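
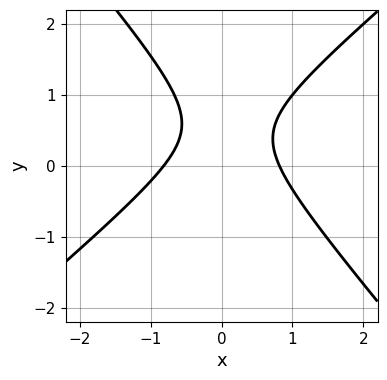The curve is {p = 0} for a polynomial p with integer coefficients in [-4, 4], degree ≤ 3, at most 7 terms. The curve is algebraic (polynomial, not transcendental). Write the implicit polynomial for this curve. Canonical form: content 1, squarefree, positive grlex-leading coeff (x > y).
1. Degree: the shape is more complex than any degree-1 curve, so deg p = 2.
2. From the axis intercepts and sections: no y-intercept at any integer in the box.
3. These observations pin down the coefficients.

3*x^2 - x*y - 3*y^2 + 3*y - 2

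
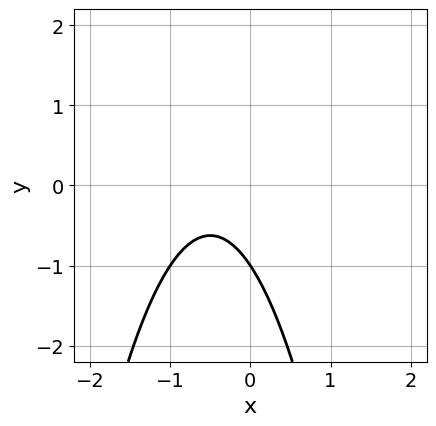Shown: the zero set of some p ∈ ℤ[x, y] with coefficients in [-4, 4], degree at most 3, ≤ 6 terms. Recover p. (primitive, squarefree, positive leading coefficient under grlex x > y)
(a) The degree is 2 — no degree-1 curve has this shape.
(b) From the visible intercepts: it crosses the y-axis at the gridline y = -1; it misses every integer gridline on the x-axis.
(c) Putting this together gives p.

3*x^2 + 3*x + 2*y + 2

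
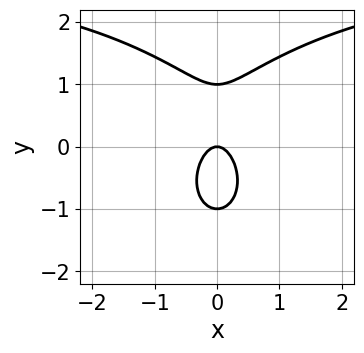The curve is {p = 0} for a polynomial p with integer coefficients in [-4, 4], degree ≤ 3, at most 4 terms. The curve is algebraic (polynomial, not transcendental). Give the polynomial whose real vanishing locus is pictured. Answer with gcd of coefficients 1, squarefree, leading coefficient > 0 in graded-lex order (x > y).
Degree: no degree-2 curve has this shape, so deg p = 3.
Symmetries: the x ↦ −x reflection is a symmetry, so x appears only in even powers.
From the visible intercepts: one x-axis crossing is at x = 0; the y-axis gridline crossings are at y ∈ {-1, 0, 1}.
Assembling these constraints gives the stated polynomial.

x^2*y + y^3 - 3*x^2 - y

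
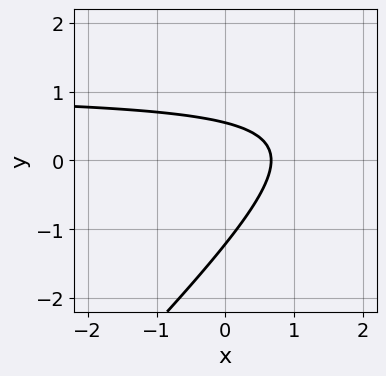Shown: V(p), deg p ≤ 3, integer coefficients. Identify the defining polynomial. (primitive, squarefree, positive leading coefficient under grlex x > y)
(a) Degree: a generic line meets the curve in up to 2 points, so deg p = 2.
(b) Solving for integer coefficients yields p as stated.

3*x*y - 3*y^2 - 3*x - 2*y + 2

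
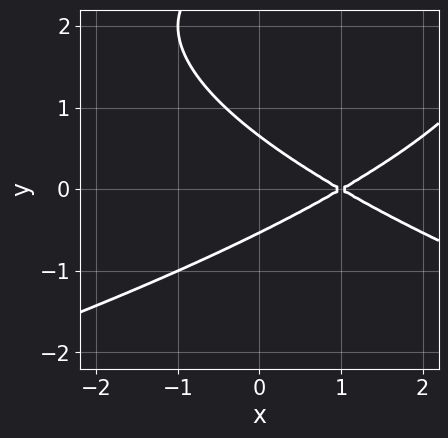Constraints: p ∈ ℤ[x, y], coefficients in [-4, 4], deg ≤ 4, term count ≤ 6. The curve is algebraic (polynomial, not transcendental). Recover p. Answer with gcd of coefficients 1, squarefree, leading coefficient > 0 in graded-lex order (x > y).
(a) deg p = 3.
(b) Against the integer gridlines: it meets the x-axis at x = 1 (among the integer gridlines).
(c) Matching integer coefficients to the picture gives p.

y^3 + x^2 - 3*y^2 - 2*x + 1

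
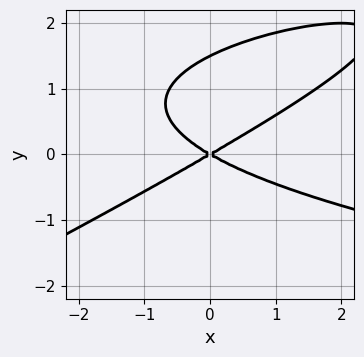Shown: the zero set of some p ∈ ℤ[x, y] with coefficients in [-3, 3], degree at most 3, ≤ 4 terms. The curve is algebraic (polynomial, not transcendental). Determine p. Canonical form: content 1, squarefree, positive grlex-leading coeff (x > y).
x*y^2 - 2*y^3 - x^2 + 3*y^2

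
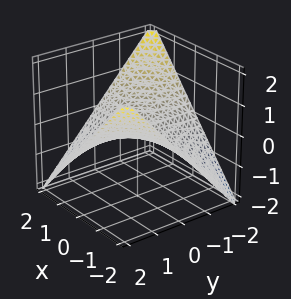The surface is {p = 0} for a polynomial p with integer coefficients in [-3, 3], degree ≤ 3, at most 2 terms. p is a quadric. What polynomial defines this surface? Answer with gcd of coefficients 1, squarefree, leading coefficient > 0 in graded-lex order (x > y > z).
x*y + 2*z

(a) deg p = 2. A saddle surface; a quadric.
(b) Checking where it meets the axes: it crosses the z-axis at the gridline z = 0; the visible y-axis segment lies entirely on the surface; the visible x-axis segment lies entirely on the surface.
(c) Putting this together gives p.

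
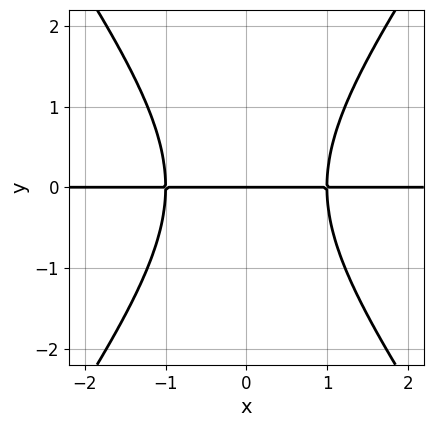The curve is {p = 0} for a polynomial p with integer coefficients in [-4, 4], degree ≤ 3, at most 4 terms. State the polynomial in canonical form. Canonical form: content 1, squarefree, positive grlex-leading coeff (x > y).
First, degree: no degree-2 curve has this shape, so deg p = 3.
Then, symmetries: the x ↦ −x reflection is a symmetry, so x appears only in even powers.
Next, from the axis intercepts and sections: the visible x-axis segment lies entirely on the curve; one y-axis crossing is at y = 0.
Finally, matching integer coefficients to the picture gives p.

2*x^2*y - y^3 - 2*y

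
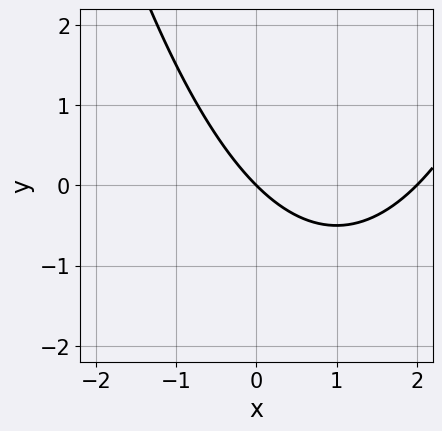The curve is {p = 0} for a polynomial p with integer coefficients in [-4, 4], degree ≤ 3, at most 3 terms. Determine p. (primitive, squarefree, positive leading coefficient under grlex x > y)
x^2 - 2*x - 2*y

First, deg p = 2. A generic line meets the curve in up to 2 points.
Next, checking where it meets the axes: among the integer gridlines, it crosses the x-axis at x ∈ {0, 2}; it meets the y-axis at y = 0 (among the integer gridlines).
Finally, matching integer coefficients to the picture gives p.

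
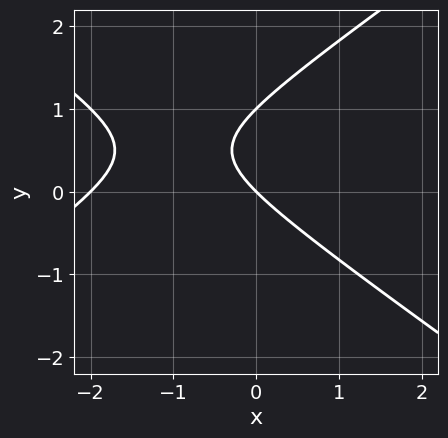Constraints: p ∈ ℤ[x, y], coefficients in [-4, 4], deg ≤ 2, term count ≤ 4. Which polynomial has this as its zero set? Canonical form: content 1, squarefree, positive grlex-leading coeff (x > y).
x^2 - 2*y^2 + 2*x + 2*y

(a) Degree: the shape is more complex than any degree-1 curve, so deg p = 2.
(b) Against the integer gridlines: among the integer gridlines, it crosses the x-axis at x ∈ {-2, 0}; among the integer gridlines, it crosses the y-axis at y ∈ {0, 1}.
(c) Matching integer coefficients to the picture gives p.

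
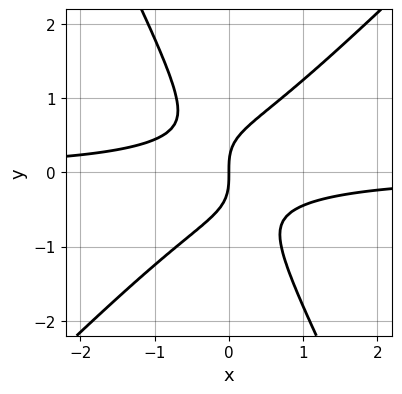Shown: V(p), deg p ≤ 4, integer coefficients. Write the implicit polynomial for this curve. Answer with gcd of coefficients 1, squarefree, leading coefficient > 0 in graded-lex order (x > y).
2*x^2*y - x*y^2 - y^3 + x

(a) deg p = 3. The shape is more complex than any degree-2 curve.
(b) Observable constraints: it crosses the y-axis at the gridline y = 0; one x-axis crossing is at x = 0.
(c) Assembling these constraints gives the stated polynomial.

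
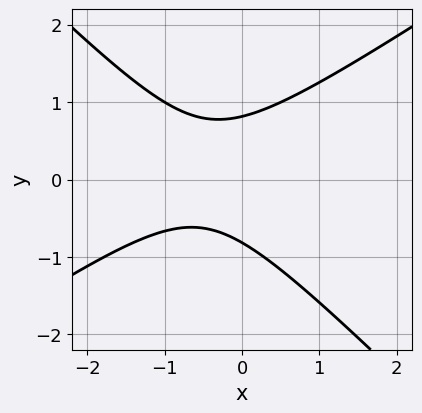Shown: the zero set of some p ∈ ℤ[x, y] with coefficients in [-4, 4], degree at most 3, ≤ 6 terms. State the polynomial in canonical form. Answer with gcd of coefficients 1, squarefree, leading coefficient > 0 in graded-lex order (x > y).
(a) The degree is 2 — a generic line meets the curve in up to 2 points.
(b) Against the integer gridlines: it misses every integer gridline on the x-axis.
(c) These observations pin down the coefficients.

2*x^2 - x*y - 3*y^2 + 2*x + 2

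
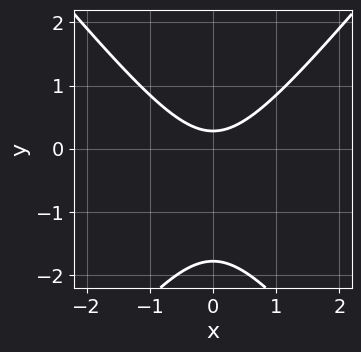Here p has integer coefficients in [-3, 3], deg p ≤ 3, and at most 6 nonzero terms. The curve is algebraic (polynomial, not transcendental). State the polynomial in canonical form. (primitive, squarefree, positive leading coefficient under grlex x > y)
3*x^2 - 2*y^2 - 3*y + 1

1. The degree is 2 — the shape is more complex than any degree-1 curve.
2. Symmetries: mirror symmetry x ↦ −x ⇒ only even powers of x.
3. Checking where it meets the axes: it misses every integer gridline on the x-axis.
4. Fitting integer coefficients to these (and the overall shape) gives p.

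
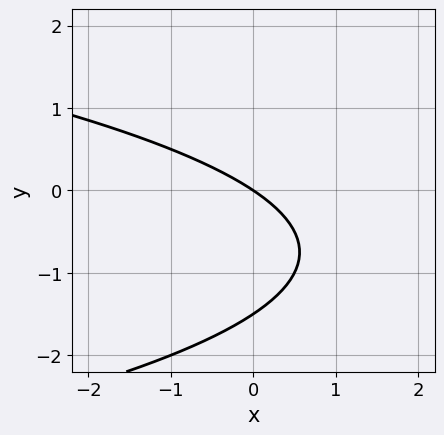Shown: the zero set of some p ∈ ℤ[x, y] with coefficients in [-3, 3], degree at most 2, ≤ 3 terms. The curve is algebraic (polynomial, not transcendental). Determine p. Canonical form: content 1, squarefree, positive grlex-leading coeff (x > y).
2*y^2 + 2*x + 3*y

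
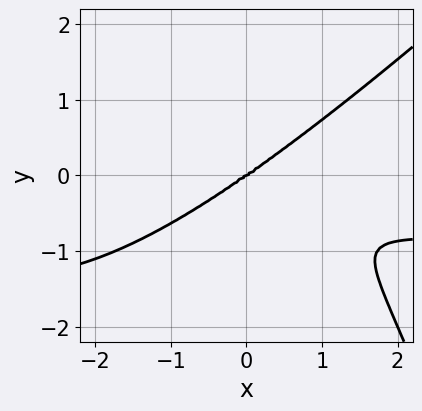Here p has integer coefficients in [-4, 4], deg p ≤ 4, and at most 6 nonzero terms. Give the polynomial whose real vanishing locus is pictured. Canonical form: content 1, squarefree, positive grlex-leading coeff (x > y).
x^3*y - x^2*y^2 + x^3 - 3*y^3

1. deg p = 4. No degree-3 curve has this shape.
2. From the axis intercepts and sections: one x-axis crossing is at x = 0; it crosses the y-axis at the gridline y = 0.
3. Matching integer coefficients to the picture gives p.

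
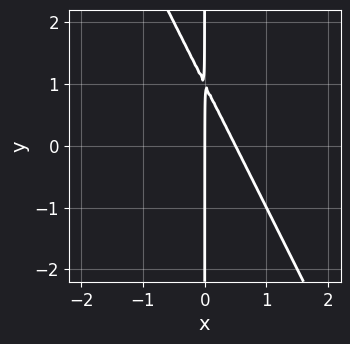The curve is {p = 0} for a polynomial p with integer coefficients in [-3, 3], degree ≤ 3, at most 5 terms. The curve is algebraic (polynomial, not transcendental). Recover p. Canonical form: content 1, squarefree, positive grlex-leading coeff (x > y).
(a) Degree: the shape is more complex than any degree-1 curve, so deg p = 2.
(b) Reading off the gridlines: one x-axis crossing is at x = 0; every point of the y-axis in the box is on the curve.
(c) Together with the visible shape, these determine p as stated.

2*x^2 + x*y - x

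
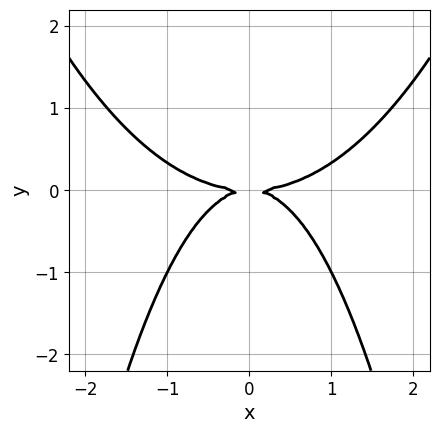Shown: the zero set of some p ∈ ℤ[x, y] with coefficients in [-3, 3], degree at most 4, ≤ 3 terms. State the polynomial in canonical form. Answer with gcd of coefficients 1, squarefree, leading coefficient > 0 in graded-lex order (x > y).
x^4 - 2*x^2*y - 3*y^2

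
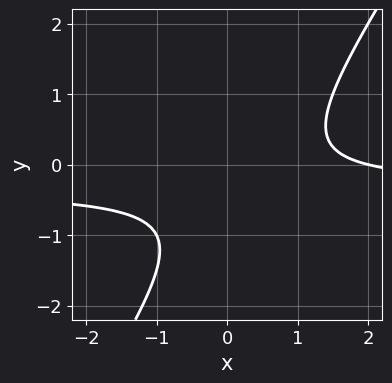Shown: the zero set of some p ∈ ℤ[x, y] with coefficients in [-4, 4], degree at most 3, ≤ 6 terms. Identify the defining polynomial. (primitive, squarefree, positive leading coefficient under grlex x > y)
3*x*y - 2*y^2 + x - 2*y - 2

(a) Degree: a generic line meets the curve in up to 2 points, so deg p = 2.
(b) Reading off the gridlines: no y-intercept at any integer in the box; it meets the x-axis at x = 2 (among the integer gridlines).
(c) Assembling these constraints gives the stated polynomial.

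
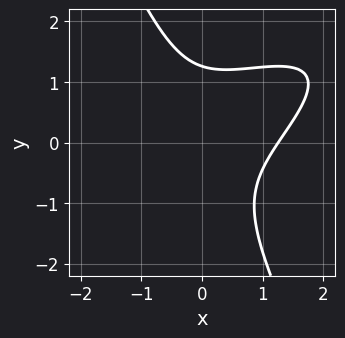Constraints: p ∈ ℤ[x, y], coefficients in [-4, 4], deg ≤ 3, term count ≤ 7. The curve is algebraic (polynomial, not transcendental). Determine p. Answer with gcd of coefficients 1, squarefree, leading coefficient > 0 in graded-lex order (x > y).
x^3 - 2*x^2*y + x*y^2 + y^3 - 2

(a) The degree is 3 — the shape is more complex than any degree-2 curve.
(b) Putting this together gives p.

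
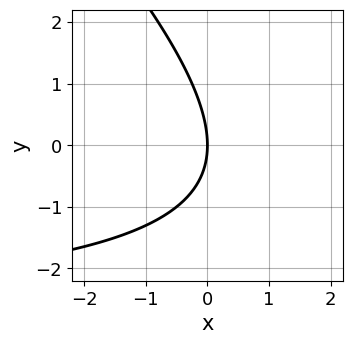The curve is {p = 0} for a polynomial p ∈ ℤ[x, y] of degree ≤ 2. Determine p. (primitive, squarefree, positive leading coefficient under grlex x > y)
x*y + y^2 + 3*x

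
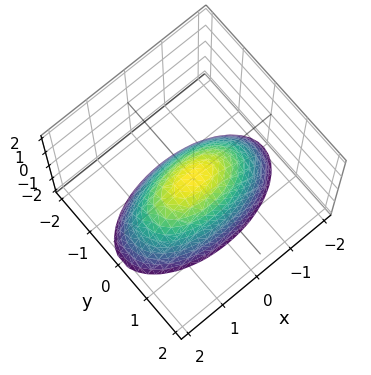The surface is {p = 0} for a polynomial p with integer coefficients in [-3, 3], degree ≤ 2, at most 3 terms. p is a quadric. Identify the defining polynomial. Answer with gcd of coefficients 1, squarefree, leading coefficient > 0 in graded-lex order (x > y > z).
x^2 + 3*y^2 + 2*z

First, the degree is 2 — a single bowl opening along one axis; a quadric.
Then, symmetries: the y ↦ −y reflection is a symmetry, so y appears only in even powers; mirror symmetry x ↦ −x ⇒ only even powers of x.
Then, reading off the gridlines: it crosses the z-axis at the gridline z = 0; it meets the x-axis at x = 0 (among the integer gridlines); it crosses the y-axis at the gridline y = 0.
Finally, matching integer coefficients to the picture gives p.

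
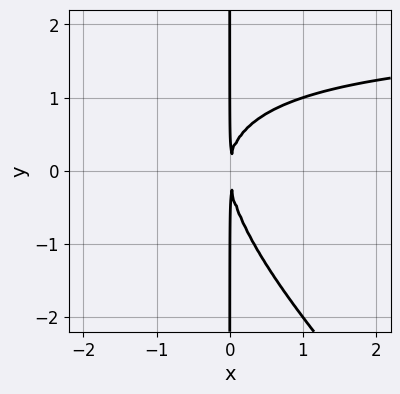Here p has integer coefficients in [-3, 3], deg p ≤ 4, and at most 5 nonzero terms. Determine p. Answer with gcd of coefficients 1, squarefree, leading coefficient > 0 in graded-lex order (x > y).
The degree is 3 — the shape is more complex than any degree-2 curve.
From the axis intercepts and sections: every point of the y-axis in the box is on the curve.
The integer polynomial consistent with all of this is the stated p.

x^2*y + x*y^2 - 2*x^2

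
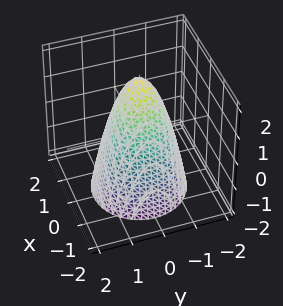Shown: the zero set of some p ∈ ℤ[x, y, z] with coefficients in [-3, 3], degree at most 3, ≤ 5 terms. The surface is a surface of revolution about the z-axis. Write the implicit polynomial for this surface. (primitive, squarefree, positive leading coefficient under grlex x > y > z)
2*x^2 + 2*y^2 + z - 2

1. The degree is 2 — a generic line meets the surface in up to 2 points.
2. Symmetries: rotational symmetry about the z-axis ⇒ p depends on x, y only through x² + y².
3. Checking where it meets the axes: among the integer gridlines, it crosses the x-axis at x ∈ {-1, 1}; a circular section at z = 1 has radius between 0 and 1; it crosses the z-axis at the gridline z = 2.
4. Matching integer coefficients to the picture gives p.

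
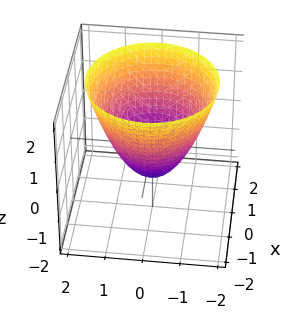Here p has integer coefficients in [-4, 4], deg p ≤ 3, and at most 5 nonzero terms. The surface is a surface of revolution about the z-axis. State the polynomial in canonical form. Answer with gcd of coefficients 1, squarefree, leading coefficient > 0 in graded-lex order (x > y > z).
First, deg p = 2. No degree-1 surface has this shape.
Then, by symmetry, every cross-section ⟂ z is a circle, so x, y appear only via x² + y².
Then, reading off the gridlines: one z-axis crossing is at z = -1; among the integer gridlines, it crosses the y-axis at y ∈ {-1, 1}; among the integer gridlines, it crosses the x-axis at x ∈ {-1, 1}.
Finally, solving for integer coefficients yields p as stated.

x^2 + y^2 - z - 1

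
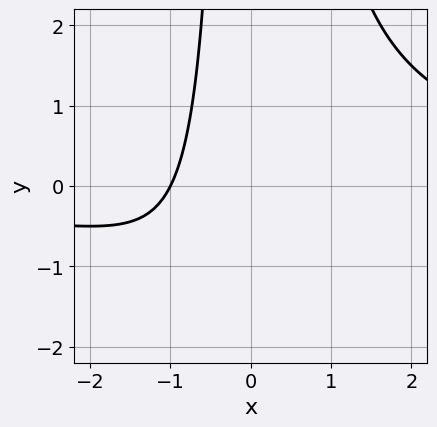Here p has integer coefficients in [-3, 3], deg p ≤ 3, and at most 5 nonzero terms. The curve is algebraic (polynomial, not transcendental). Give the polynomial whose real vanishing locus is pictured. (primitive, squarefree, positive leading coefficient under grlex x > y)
x^2*y - 2*x - 2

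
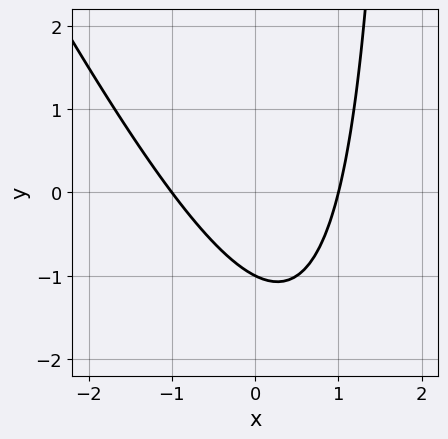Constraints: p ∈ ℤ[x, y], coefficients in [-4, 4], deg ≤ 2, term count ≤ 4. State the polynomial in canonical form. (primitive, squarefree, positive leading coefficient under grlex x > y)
2*x^2 + x*y - 2*y - 2

1. Degree: the shape is more complex than any degree-1 curve, so deg p = 2.
2. From the visible intercepts: it crosses the y-axis at the gridline y = -1; the x-axis gridline crossings are at x ∈ {-1, 1}.
3. The integer polynomial consistent with all of this is the stated p.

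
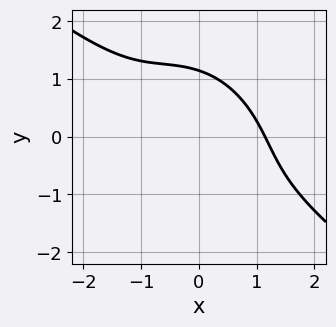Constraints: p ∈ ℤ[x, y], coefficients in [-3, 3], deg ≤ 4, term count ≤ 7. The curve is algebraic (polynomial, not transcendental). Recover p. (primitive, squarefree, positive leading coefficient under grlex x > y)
2*x^3 + 3*x^2*y + 2*x*y^2 + 2*y^3 - 3

1. deg p = 3. A generic line meets the curve in up to 3 points.
2. Putting this together gives p.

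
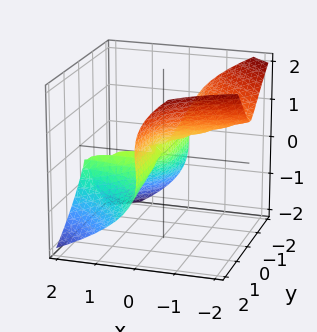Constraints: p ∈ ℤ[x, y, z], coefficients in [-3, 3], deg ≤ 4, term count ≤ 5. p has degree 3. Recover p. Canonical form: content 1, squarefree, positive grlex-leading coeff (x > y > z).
3*x*y^2 + x*z^2 - y*z^2 + 3*z^3 - z^2

1. deg p = 3. No degree-2 surface has this shape.
2. Checking where it meets the axes: every point of the y-axis in the box is on the surface; every point of the x-axis in the box is on the surface.
3. These observations pin down the coefficients.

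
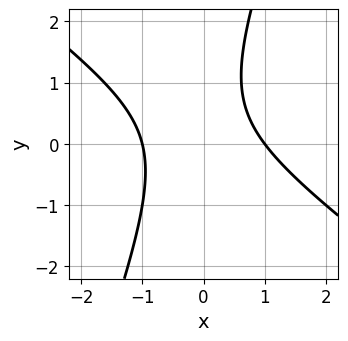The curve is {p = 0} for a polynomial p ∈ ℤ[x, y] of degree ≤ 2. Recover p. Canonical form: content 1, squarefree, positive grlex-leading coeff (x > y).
2*x^2 + 2*x*y - y^2 + y - 2

First, deg p = 2. The shape is more complex than any degree-1 curve.
Next, checking where it meets the axes: the curve avoids every integer y-axis point in the box; the x-axis gridline crossings are at x ∈ {-1, 1}.
Finally, matching integer coefficients to the picture gives p.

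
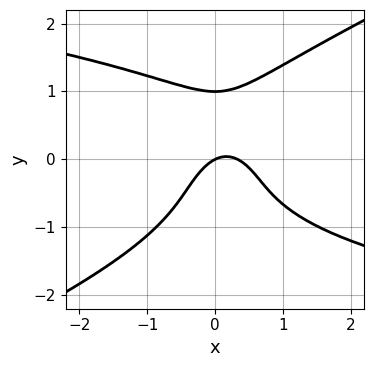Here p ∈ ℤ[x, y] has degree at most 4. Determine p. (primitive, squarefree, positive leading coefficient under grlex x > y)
x*y^3 - 2*y^4 + 3*x^2 - x + 2*y

First, degree: a generic line meets the curve in up to 4 points, so deg p = 4.
Then, checking where it meets the axes: it crosses the x-axis at the gridline x = 0; among the integer gridlines, it crosses the y-axis at y ∈ {0, 1}.
Finally, the integer polynomial consistent with all of this is the stated p.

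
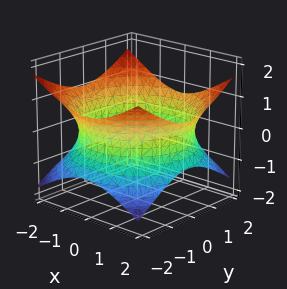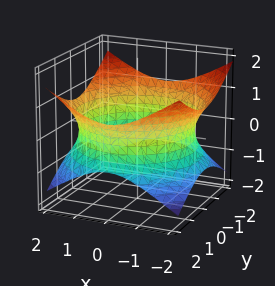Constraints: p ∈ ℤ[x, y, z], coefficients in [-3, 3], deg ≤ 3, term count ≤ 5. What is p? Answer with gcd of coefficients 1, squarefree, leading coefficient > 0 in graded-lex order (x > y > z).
x^2 + y^2 - 2*z^2 - 3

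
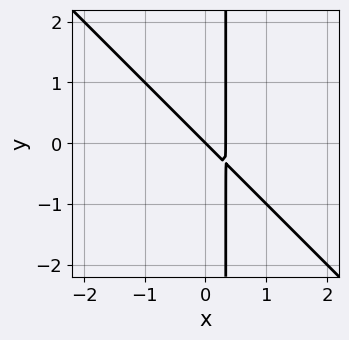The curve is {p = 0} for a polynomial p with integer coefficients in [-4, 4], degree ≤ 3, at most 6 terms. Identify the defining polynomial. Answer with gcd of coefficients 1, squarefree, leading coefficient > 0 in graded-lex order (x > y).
The degree is 2 — no degree-1 curve has this shape.
From the axis intercepts and sections: one y-axis crossing is at y = 0; it meets the x-axis at x = 0 (among the integer gridlines).
These observations pin down the coefficients.

3*x^2 + 3*x*y - x - y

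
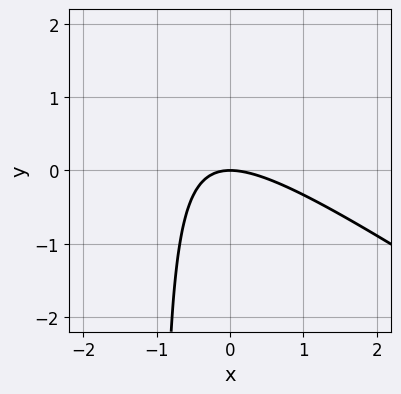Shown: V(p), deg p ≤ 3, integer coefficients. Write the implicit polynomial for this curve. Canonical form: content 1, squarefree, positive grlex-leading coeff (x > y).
2*x^2 + 3*x*y + 3*y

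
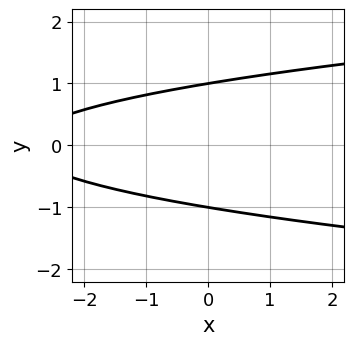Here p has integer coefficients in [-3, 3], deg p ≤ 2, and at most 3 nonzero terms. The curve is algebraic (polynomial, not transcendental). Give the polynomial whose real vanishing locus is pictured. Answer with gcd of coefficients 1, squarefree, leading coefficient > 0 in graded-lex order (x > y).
1. Degree: a generic line meets the curve in up to 2 points, so deg p = 2.
2. Symmetries: the y ↦ −y reflection is a symmetry, so y appears only in even powers.
3. Observable constraints: the y-axis gridline crossings are at y ∈ {-1, 1}; the curve avoids every integer x-axis point in the box.
4. Assembling these constraints gives the stated polynomial.

3*y^2 - x - 3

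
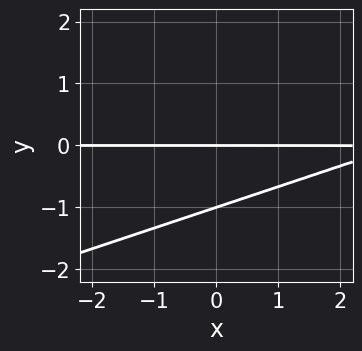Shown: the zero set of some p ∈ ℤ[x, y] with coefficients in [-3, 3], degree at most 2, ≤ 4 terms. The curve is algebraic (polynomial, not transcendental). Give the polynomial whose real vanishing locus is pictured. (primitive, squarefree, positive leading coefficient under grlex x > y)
deg p = 2. The shape is more complex than any degree-1 curve.
From the visible intercepts: among the integer gridlines, it crosses the y-axis at y ∈ {-1, 0}; every point of the x-axis in the box is on the curve.
These observations pin down the coefficients.

x*y - 3*y^2 - 3*y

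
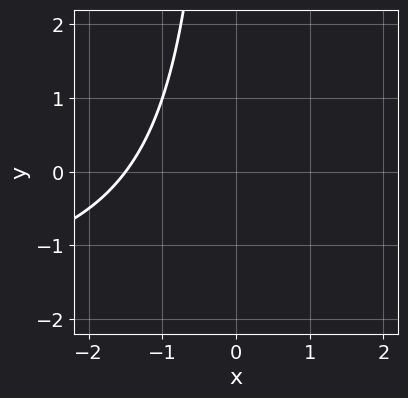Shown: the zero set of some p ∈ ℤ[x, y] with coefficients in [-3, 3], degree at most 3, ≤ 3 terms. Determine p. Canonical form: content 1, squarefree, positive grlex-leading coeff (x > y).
x*y + 2*x + 3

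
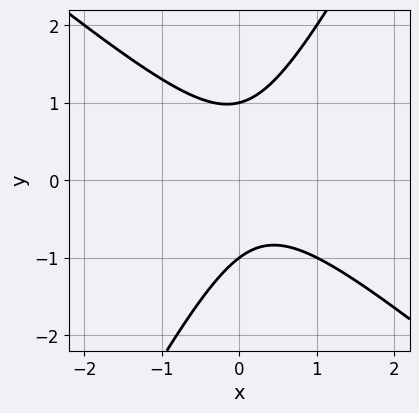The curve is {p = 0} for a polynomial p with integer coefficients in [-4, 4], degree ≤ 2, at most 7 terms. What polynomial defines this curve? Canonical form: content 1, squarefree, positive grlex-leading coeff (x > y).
deg p = 2.
From the visible intercepts: among the integer gridlines, it crosses the y-axis at y ∈ {-1, 1}; it misses every integer gridline on the x-axis.
The integer polynomial consistent with all of this is the stated p.

3*x^2 + 2*x*y - 2*y^2 - x + 2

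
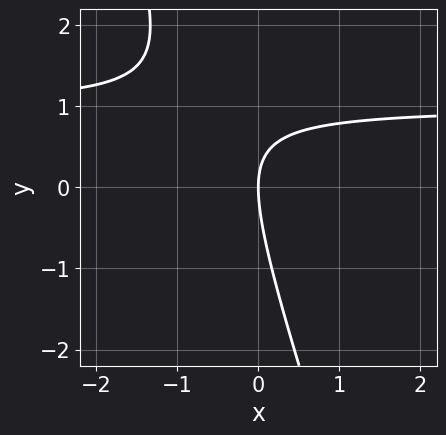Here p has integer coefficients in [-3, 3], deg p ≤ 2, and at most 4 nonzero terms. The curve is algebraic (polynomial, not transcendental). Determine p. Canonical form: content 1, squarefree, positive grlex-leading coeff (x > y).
3*x*y + y^2 - 3*x

1. deg p = 2. No degree-1 curve has this shape.
2. From the axis intercepts and sections: it crosses the y-axis at the gridline y = 0; one x-axis crossing is at x = 0.
3. Fitting integer coefficients to these (and the overall shape) gives p.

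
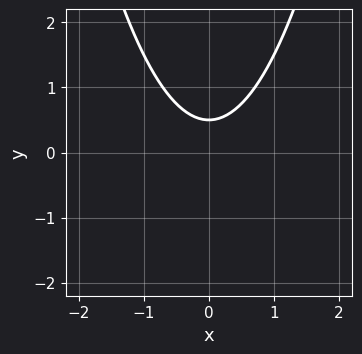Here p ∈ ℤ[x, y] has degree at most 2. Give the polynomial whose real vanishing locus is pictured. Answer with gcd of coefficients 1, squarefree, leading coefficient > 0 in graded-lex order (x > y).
2*x^2 - 2*y + 1

(a) Degree: no degree-1 curve has this shape, so deg p = 2.
(b) Symmetries: mirror symmetry x ↦ −x ⇒ only even powers of x.
(c) Observable constraints: it misses every integer gridline on the x-axis.
(d) Together with the visible shape, these determine p as stated.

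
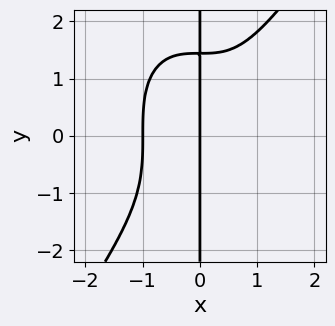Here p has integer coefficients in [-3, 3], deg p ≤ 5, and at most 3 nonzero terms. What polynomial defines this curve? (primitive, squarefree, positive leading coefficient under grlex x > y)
First, degree: no degree-3 curve has this shape, so deg p = 4.
Next, checking where it meets the axes: among the integer gridlines, it crosses the x-axis at x ∈ {-1, 0}; every point of the y-axis in the box is on the curve.
Finally, solving for integer coefficients yields p as stated.

3*x^4 - x*y^3 + 3*x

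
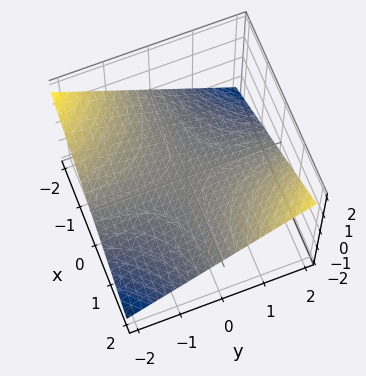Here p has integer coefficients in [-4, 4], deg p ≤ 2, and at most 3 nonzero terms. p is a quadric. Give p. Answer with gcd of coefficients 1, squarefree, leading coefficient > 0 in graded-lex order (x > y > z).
x*y - 3*z

Degree: a saddle surface; a quadric, so deg p = 2.
Against the integer gridlines: it meets the z-axis at z = 0 (among the integer gridlines); the visible x-axis segment lies entirely on the surface; the visible y-axis segment lies entirely on the surface.
Putting this together gives p.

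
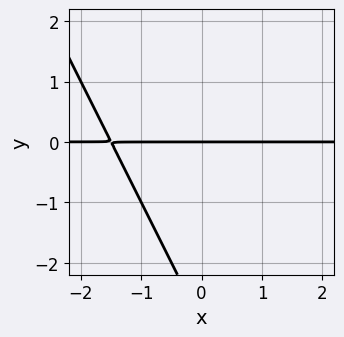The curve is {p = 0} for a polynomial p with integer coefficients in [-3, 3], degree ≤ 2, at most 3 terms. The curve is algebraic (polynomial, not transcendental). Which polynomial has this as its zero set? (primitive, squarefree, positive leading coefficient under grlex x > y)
2*x*y + y^2 + 3*y

1. The degree is 2 — the shape is more complex than any degree-1 curve.
2. Observable constraints: it crosses the y-axis at the gridline y = 0; the visible x-axis segment lies entirely on the curve.
3. Solving for integer coefficients yields p as stated.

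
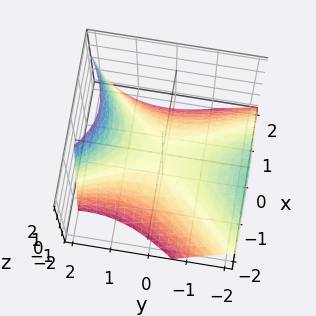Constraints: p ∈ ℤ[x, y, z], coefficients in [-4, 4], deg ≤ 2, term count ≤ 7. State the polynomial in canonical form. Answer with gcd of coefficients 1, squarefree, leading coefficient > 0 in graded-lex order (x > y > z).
1. deg p = 2. No degree-1 surface has this shape.
2. Observable constraints: it meets the z-axis at z = 0 (among the integer gridlines); one x-axis crossing is at x = 0; one y-axis crossing is at y = 0.
3. These observations pin down the coefficients.

2*x^2 - x*y - y^2 - y*z + 3*z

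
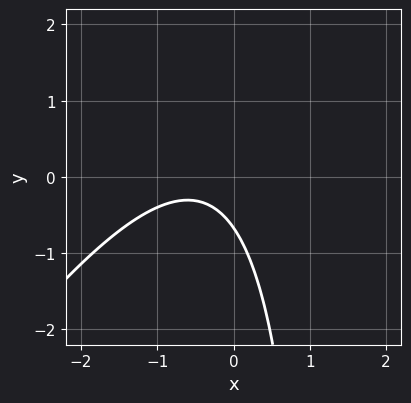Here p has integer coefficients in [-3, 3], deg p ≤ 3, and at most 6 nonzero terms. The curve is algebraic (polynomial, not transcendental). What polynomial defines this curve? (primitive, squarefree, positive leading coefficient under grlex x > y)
3*x^2 - 2*x*y + 3*x + 3*y + 2

(a) The degree is 2 — a generic line meets the curve in up to 2 points.
(b) From the axis intercepts and sections: no x-intercept at any integer in the box.
(c) These observations pin down the coefficients.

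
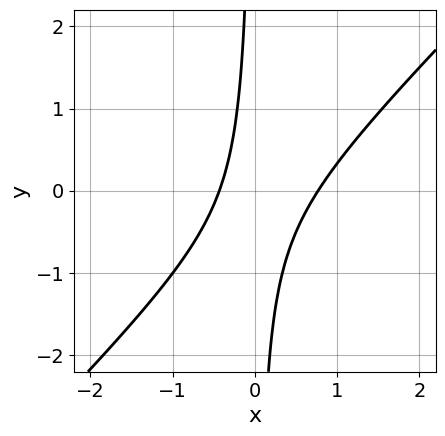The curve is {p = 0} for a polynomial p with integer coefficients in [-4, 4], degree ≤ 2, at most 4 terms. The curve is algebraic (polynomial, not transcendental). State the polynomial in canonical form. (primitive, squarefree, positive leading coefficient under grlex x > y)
First, the degree is 2 — the shape is more complex than any degree-1 curve.
Then, reading off the gridlines: no y-intercept at any integer in the box.
Finally, matching integer coefficients to the picture gives p.

3*x^2 - 3*x*y - x - 1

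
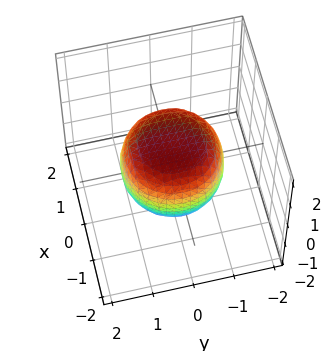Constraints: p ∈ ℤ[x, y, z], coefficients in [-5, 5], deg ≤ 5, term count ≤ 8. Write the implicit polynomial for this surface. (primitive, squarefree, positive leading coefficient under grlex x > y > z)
1. The degree is 4 — a generic line meets the surface in up to 4 points.
2. By symmetry, the surface is invariant under rotation about z: p = q(x² + y², z).
3. From the axis intercepts and sections: a circular section at z = 1 has radius between 0 and 1; among the integer gridlines, it crosses the z-axis at z ∈ {-1, 1}.
4. Together with the visible shape, these determine p as stated.

2*x^4 + 4*x^2*y^2 + 2*y^4 - x^2 - y^2 + 3*z^2 - 3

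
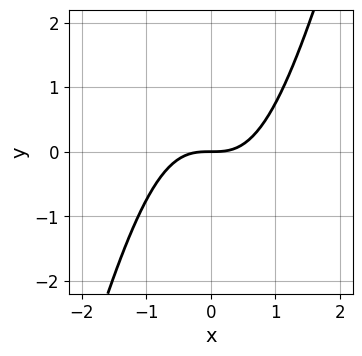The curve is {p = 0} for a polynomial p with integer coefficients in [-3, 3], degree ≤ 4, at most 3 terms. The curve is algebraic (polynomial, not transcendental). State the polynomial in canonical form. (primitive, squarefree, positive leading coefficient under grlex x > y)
3*x^3 - x^2*y - 3*y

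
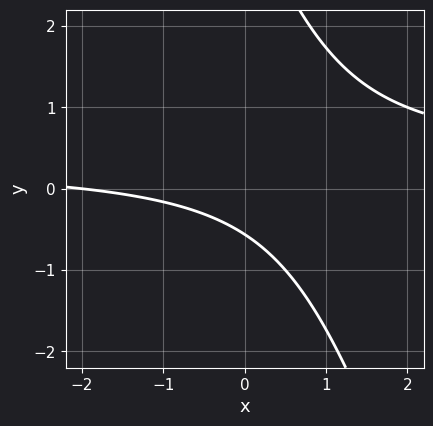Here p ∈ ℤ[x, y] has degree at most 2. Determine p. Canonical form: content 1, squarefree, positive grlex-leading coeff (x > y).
First, the degree is 2 — no degree-1 curve has this shape.
Next, from the axis intercepts and sections: one x-axis crossing is at x = -2.
Finally, matching integer coefficients to the picture gives p.

3*x*y + y^2 - x - 3*y - 2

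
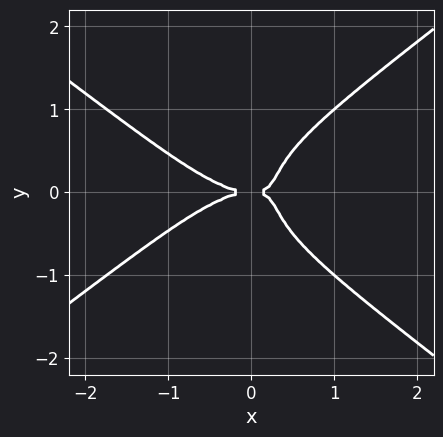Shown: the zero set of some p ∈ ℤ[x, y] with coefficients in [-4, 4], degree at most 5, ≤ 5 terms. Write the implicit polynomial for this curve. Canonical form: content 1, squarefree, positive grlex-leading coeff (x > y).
x^4 - 3*y^4 + 3*x*y^2 - y^2

First, degree: no degree-3 curve has this shape, so deg p = 4.
Then, symmetries: mirror symmetry y ↦ −y ⇒ only even powers of y.
Then, checking where it meets the axes: it meets the y-axis at y = 0 (among the integer gridlines); it crosses the x-axis at the gridline x = 0.
Finally, these observations pin down the coefficients.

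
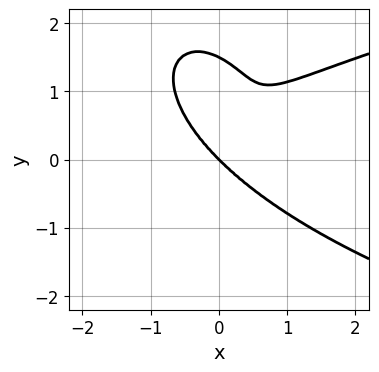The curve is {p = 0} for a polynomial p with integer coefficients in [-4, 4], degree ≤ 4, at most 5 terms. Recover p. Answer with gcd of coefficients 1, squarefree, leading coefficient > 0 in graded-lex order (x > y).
2*x^2*y^2 + x*y^3 + 2*y^4 - 3*x^3 - 3*y^3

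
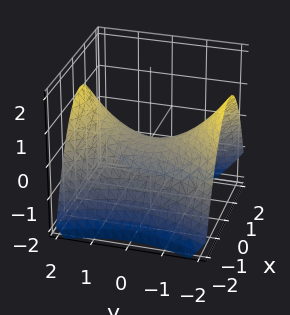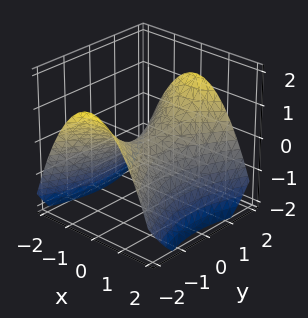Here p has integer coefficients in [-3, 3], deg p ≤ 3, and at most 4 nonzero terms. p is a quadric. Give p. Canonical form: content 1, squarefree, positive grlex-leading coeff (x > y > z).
1. deg p = 2.
2. Symmetries: it's symmetric under y → −y, forcing even powers of y; mirror symmetry x ↦ −x ⇒ only even powers of x.
3. From the axis intercepts and sections: it crosses the y-axis at the gridline y = 0; one x-axis crossing is at x = 0; it meets the z-axis at z = 0 (among the integer gridlines).
4. Putting this together gives p.

2*x^2 - y^2 + 3*z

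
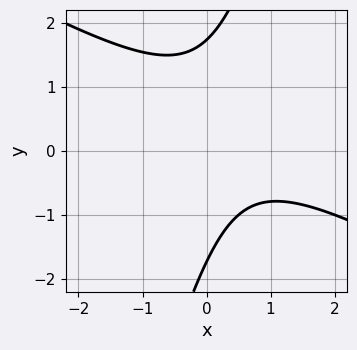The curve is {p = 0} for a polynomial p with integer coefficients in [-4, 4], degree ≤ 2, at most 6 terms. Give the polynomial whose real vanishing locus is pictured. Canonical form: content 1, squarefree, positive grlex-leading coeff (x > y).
First, deg p = 2. No degree-1 curve has this shape.
Then, against the integer gridlines: it misses every integer gridline on the x-axis.
Finally, matching integer coefficients to the picture gives p.

2*x^2 + 3*x*y - y^2 - 2*x + 3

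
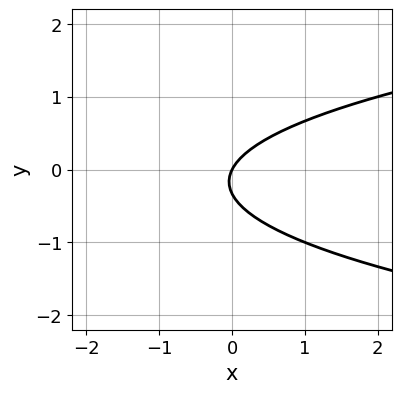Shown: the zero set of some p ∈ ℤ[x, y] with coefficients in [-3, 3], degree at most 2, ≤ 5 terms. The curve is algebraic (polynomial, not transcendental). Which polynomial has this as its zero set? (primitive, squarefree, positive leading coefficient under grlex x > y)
3*y^2 - 2*x + y

(a) The degree is 2 — the shape is more complex than any degree-1 curve.
(b) Checking where it meets the axes: one x-axis crossing is at x = 0; it meets the y-axis at y = 0 (among the integer gridlines).
(c) Together with the visible shape, these determine p as stated.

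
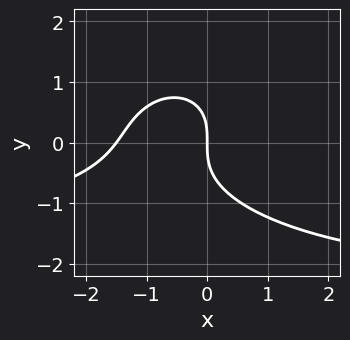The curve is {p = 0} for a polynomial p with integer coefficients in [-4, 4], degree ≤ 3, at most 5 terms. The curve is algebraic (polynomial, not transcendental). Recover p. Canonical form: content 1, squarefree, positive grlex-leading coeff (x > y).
(a) deg p = 3. The shape is more complex than any degree-2 curve.
(b) From the visible intercepts: it meets the y-axis at y = 0 (among the integer gridlines); it meets the x-axis at x = 0 (among the integer gridlines).
(c) Putting this together gives p.

x^2*y + 2*y^3 + 2*x^2 + 3*x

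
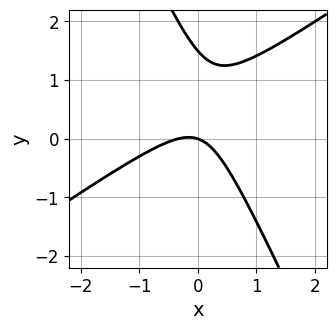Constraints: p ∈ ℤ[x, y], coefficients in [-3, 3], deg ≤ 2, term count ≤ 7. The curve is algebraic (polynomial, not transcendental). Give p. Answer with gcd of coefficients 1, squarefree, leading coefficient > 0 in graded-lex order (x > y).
3*x^2 - 3*x*y - 2*y^2 + x + 3*y

First, deg p = 2.
Then, from the visible intercepts: one y-axis crossing is at y = 0; it meets the x-axis at x = 0 (among the integer gridlines).
Finally, fitting integer coefficients to these (and the overall shape) gives p.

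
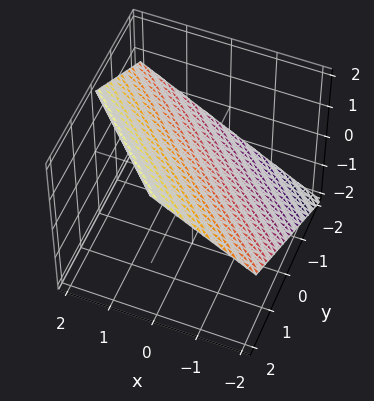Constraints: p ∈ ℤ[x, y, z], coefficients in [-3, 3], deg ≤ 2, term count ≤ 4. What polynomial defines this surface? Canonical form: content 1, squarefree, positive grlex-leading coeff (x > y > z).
1. Degree: every cross-section is a straight line — this is a plane, so deg p = 1.
2. Against the integer gridlines: it crosses the y-axis at the gridline y = -1; one x-axis crossing is at x = -1.
3. Matching integer coefficients to the picture gives p.

2*x + 2*y - 3*z + 2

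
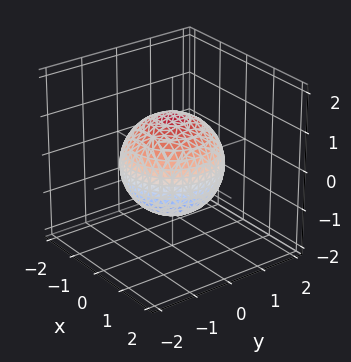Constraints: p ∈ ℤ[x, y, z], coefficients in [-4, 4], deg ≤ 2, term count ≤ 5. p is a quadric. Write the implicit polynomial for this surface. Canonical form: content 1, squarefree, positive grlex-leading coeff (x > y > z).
2*x^2 + 2*y^2 + 2*z^2 - 3

The degree is 2 — bounded and convex; a quadric.
Symmetries: the z ↦ −z reflection is a symmetry, so z appears only in even powers; rotational symmetry about the z-axis ⇒ p depends on x, y only through x² + y².
Against the integer gridlines: a circular section at z = 0 has radius between 1 and 2.
These observations pin down the coefficients.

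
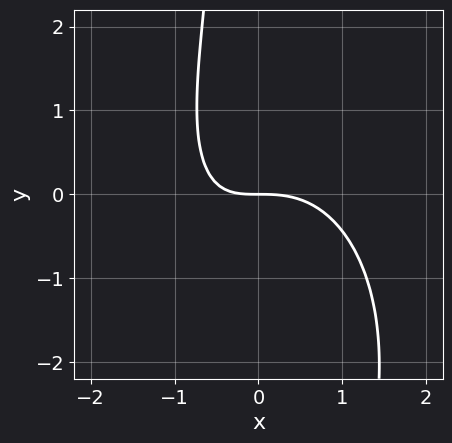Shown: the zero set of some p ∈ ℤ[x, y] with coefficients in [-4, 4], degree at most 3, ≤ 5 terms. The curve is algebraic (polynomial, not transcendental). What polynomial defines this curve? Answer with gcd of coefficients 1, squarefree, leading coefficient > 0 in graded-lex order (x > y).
Degree: no degree-2 curve has this shape, so deg p = 3.
Reading off the gridlines: one y-axis crossing is at y = 0; one x-axis crossing is at x = 0.
The integer polynomial consistent with all of this is the stated p.

2*x^3 + x*y^2 + 2*x*y + 3*y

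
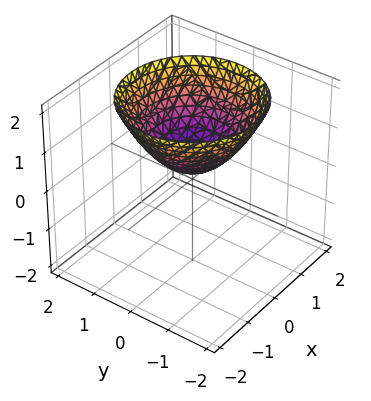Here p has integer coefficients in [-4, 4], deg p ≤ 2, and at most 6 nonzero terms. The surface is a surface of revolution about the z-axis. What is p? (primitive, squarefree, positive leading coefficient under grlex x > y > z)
2*x^2 + 2*y^2 - 3*z + 1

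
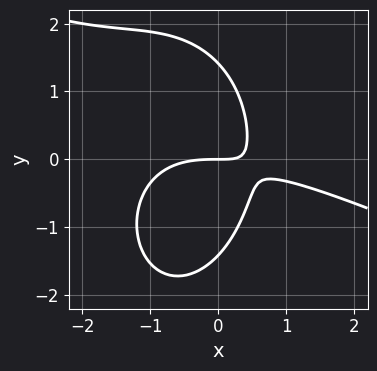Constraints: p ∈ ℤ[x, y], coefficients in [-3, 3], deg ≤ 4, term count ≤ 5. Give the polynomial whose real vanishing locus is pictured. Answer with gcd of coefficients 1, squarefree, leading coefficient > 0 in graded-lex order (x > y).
1. The degree is 3 — a generic line meets the curve in up to 3 points.
2. Reading off the gridlines: one y-axis crossing is at y = 0; one x-axis crossing is at x = 0.
3. Assembling these constraints gives the stated polynomial.

x^3 + 2*x^2*y + y^3 + 3*x*y - 2*y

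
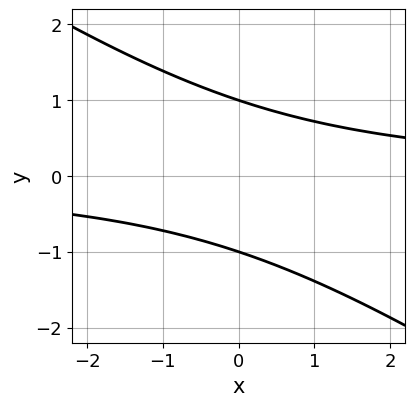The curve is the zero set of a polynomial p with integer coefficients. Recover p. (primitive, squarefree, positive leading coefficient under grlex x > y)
1. Degree: no degree-1 curve has this shape, so deg p = 2.
2. From the visible intercepts: the y-axis gridline crossings are at y ∈ {-1, 1}; the curve avoids every integer x-axis point in the box.
3. Assembling these constraints gives the stated polynomial.

2*x*y + 3*y^2 - 3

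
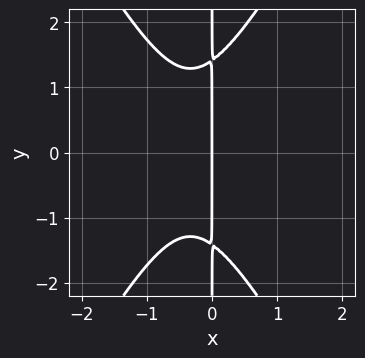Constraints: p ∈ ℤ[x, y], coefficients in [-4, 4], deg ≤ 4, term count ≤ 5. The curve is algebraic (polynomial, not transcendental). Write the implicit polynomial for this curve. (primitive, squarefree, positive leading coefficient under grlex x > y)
3*x^3 - x*y^2 + 2*x^2 + 2*x

1. deg p = 3. No degree-2 curve has this shape.
2. Symmetries: mirror symmetry y ↦ −y ⇒ only even powers of y.
3. Against the integer gridlines: it meets the x-axis at x = 0 (among the integer gridlines); the visible y-axis segment lies entirely on the curve.
4. Fitting integer coefficients to these (and the overall shape) gives p.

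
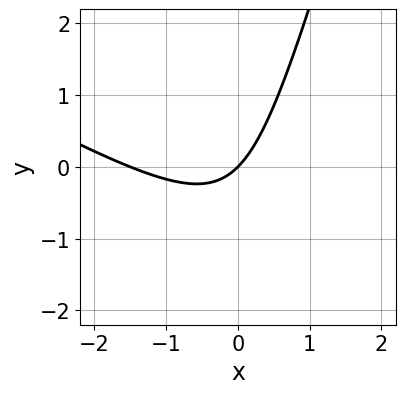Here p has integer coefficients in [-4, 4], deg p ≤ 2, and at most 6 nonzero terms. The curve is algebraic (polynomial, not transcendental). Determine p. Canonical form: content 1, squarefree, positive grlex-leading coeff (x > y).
(a) Degree: the shape is more complex than any degree-1 curve, so deg p = 2.
(b) Checking where it meets the axes: one y-axis crossing is at y = 0; it meets the x-axis at x = 0 (among the integer gridlines).
(c) Solving for integer coefficients yields p as stated.

2*x^2 + 3*x*y - y^2 + 3*x - 3*y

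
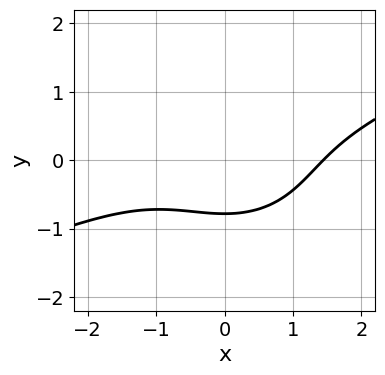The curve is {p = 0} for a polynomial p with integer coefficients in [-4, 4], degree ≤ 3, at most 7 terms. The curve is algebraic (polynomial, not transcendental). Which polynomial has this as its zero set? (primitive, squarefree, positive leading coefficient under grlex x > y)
First, deg p = 3. No degree-2 curve has this shape.
Finally, matching integer coefficients to the picture gives p.

x^3 - 2*x^2*y - 3*y^3 - 2*y - 3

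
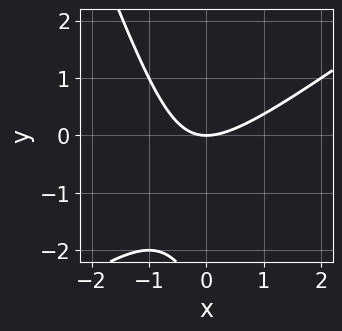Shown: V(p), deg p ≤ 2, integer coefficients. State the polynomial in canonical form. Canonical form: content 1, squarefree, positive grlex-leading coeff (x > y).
2*x^2 - 2*x*y - y^2 - 3*y

(a) Degree: no degree-1 curve has this shape, so deg p = 2.
(b) Reading off the gridlines: it meets the y-axis at y = 0 (among the integer gridlines); one x-axis crossing is at x = 0.
(c) Assembling these constraints gives the stated polynomial.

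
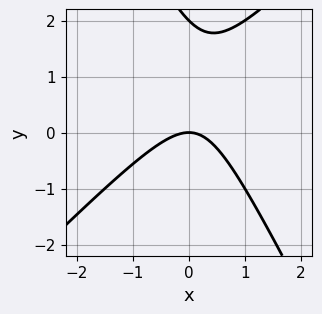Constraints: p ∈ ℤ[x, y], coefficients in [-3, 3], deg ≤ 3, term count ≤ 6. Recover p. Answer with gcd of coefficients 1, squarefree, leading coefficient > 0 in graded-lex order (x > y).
2*x^2 - x*y - y^2 + 2*y

1. The degree is 2 — a generic line meets the curve in up to 2 points.
2. Checking where it meets the axes: one x-axis crossing is at x = 0; the y-axis gridline crossings are at y ∈ {0, 2}.
3. The integer polynomial consistent with all of this is the stated p.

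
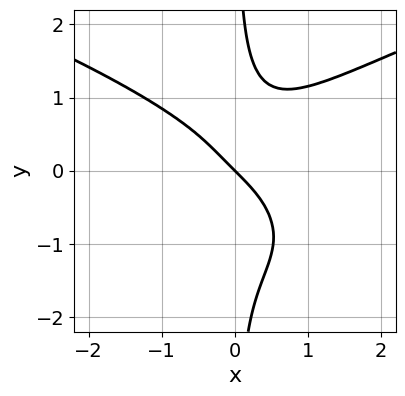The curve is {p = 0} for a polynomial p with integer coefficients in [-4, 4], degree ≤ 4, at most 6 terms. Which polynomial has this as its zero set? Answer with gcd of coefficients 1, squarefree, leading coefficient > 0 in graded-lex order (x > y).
3*x*y^3 - 3*x^3 + 2*x*y^2 - 2*x - 2*y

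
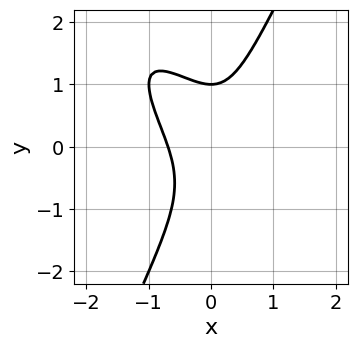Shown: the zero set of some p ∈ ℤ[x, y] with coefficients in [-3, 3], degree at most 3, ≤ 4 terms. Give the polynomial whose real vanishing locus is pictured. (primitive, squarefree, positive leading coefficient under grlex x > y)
Degree: the shape is more complex than any degree-2 curve, so deg p = 3.
Reading off the gridlines: it crosses the y-axis at the gridline y = 1.
Together with the visible shape, these determine p as stated.

3*x^3 + 3*x^2*y - y^3 + 1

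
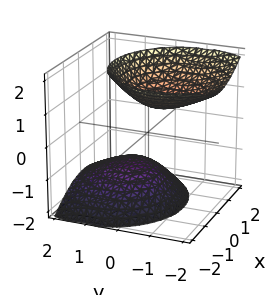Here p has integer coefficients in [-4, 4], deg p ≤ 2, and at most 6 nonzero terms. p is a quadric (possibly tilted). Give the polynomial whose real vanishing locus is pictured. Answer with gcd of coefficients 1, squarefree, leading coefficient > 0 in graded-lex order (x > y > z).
x^2 + y^2 + y*z - z^2 + 1

(a) I count 2 distinct pieces. They look like related sheets of one shape, so recover p as a whole.
(b) Degree: no degree-1 surface has this shape, so deg p = 2.
(c) From the axis intercepts and sections: no y-intercept at any integer in the box; the z-axis gridline crossings are at z ∈ {-1, 1}; it misses every integer gridline on the x-axis.
(d) Matching integer coefficients to the picture gives p.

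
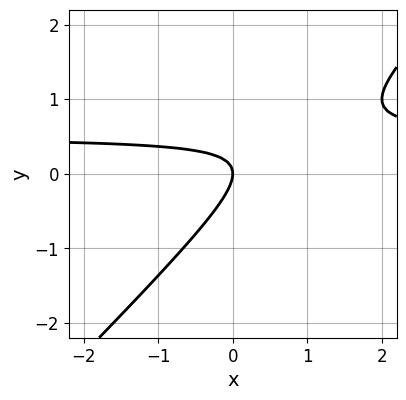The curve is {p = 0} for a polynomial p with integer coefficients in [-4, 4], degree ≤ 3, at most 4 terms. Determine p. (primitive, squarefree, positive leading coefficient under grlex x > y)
2*x*y - 2*y^2 - x

First, degree: a generic line meets the curve in up to 2 points, so deg p = 2.
Then, against the integer gridlines: it meets the x-axis at x = 0 (among the integer gridlines); it meets the y-axis at y = 0 (among the integer gridlines).
Finally, assembling these constraints gives the stated polynomial.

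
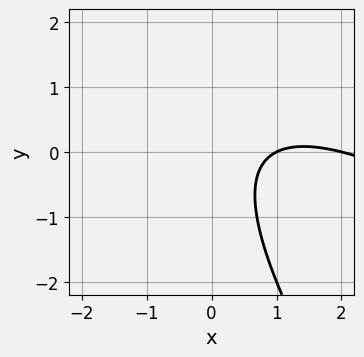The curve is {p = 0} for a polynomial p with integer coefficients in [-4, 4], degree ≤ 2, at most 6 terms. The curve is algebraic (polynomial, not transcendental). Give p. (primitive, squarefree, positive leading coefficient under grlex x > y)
deg p = 2.
From the visible intercepts: no y-intercept at any integer in the box; among the integer gridlines, it crosses the x-axis at x ∈ {1, 2}.
Together with the visible shape, these determine p as stated.

x^2 + 2*x*y + y^2 - 3*x + 2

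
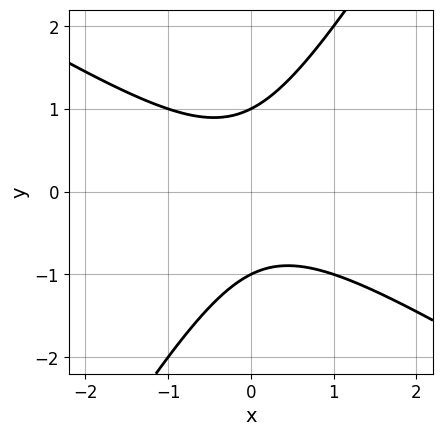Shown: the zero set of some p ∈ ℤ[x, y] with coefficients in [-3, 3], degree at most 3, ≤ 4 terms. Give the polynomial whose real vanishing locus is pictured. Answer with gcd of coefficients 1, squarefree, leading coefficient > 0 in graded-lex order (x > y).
(a) Degree: no degree-1 curve has this shape, so deg p = 2.
(b) Observable constraints: it misses every integer gridline on the x-axis; the y-axis gridline crossings are at y ∈ {-1, 1}.
(c) Together with the visible shape, these determine p as stated.

x^2 + x*y - y^2 + 1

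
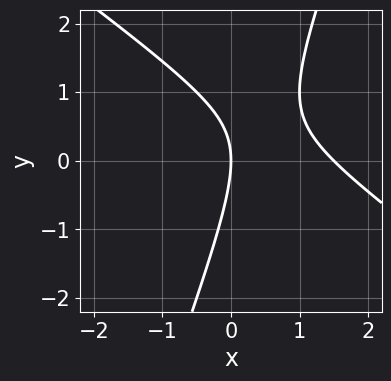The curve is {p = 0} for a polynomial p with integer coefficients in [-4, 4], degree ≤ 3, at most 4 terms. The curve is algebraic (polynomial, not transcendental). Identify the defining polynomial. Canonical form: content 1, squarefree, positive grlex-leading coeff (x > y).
First, deg p = 2.
Next, checking where it meets the axes: it meets the y-axis at y = 0 (among the integer gridlines); one x-axis crossing is at x = 0.
Finally, matching integer coefficients to the picture gives p.

2*x^2 + 2*x*y - y^2 - 3*x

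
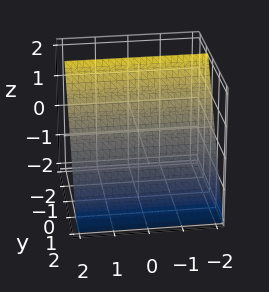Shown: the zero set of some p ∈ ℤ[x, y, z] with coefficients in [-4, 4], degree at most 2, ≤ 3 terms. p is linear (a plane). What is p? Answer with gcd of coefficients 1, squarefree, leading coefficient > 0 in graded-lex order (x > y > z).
3*y + 2*z - 2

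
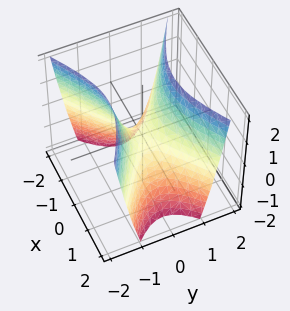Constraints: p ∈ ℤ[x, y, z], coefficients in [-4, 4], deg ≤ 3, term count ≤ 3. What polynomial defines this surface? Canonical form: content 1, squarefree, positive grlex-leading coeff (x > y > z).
(a) The degree is 2 — a saddle surface; a quadric.
(b) Symmetries: mirror symmetry x ↦ −x ⇒ only even powers of x; mirror symmetry y ↦ −y ⇒ only even powers of y.
(c) From the axis intercepts and sections: it crosses the x-axis at the gridline x = 0; it crosses the y-axis at the gridline y = 0; it meets the z-axis at z = 0 (among the integer gridlines).
(d) Solving for integer coefficients yields p as stated.

x^2 - 2*y^2 + z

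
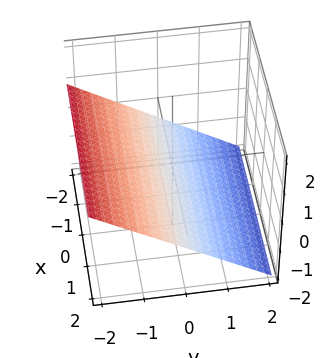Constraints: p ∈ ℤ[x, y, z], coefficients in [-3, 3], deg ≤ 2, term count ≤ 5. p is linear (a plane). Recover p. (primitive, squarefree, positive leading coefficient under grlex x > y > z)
First, degree: the surface is flat (a plane), so deg p = 1.
Then, from the axis intercepts and sections: it crosses the y-axis at the gridline y = -1; it misses every integer gridline on the x-axis.
Finally, putting this together gives p.

2*y + 3*z + 2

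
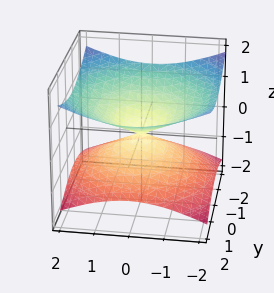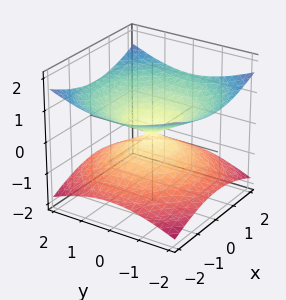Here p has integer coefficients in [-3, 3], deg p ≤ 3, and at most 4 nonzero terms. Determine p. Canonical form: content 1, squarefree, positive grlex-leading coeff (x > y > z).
x^2 + y^2 - 3*z^2

(a) deg p = 2. A double cone through the origin; a quadric.
(b) Symmetries: every cross-section ⟂ z is a circle, so x, y appear only via x² + y²; mirror symmetry z ↦ −z ⇒ only even powers of z.
(c) From the visible intercepts: it crosses the x-axis at the gridline x = 0; a circular section at z = -1 has radius between 1 and 2; it crosses the z-axis at the gridline z = 0.
(d) Fitting integer coefficients to these (and the overall shape) gives p.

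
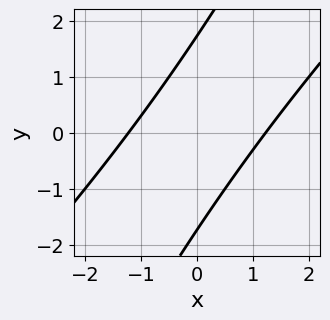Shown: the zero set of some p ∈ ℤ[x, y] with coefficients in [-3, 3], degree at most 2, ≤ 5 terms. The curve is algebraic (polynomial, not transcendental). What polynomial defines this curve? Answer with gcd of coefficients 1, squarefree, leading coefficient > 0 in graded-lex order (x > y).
2*x^2 - 3*x*y + y^2 - 3

Degree: a generic line meets the curve in up to 2 points, so deg p = 2.
The integer polynomial consistent with all of this is the stated p.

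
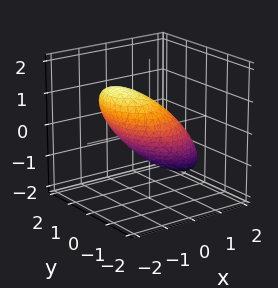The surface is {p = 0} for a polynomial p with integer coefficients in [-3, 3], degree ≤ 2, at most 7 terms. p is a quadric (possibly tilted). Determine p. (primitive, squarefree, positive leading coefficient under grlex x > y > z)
2*x^2 + 3*x*z + y^2 + 2*z^2 - 2

Degree: a generic line meets the surface in up to 2 points, so deg p = 2.
Against the integer gridlines: among the integer gridlines, it crosses the x-axis at x ∈ {-1, 1}; the z-axis gridline crossings are at z ∈ {-1, 1}.
Assembling these constraints gives the stated polynomial.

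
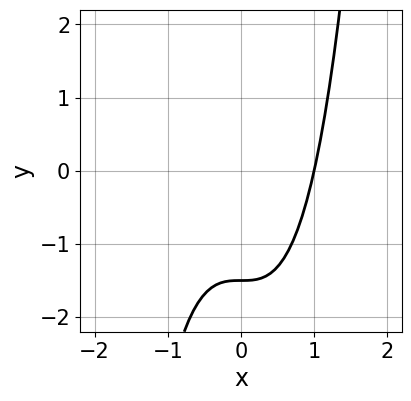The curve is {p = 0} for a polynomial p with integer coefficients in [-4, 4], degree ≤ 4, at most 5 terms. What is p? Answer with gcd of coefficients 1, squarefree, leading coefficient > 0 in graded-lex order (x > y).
First, the degree is 3 — no degree-2 curve has this shape.
Next, observable constraints: it meets the x-axis at x = 1 (among the integer gridlines).
Finally, matching integer coefficients to the picture gives p.

3*x^3 - 2*y - 3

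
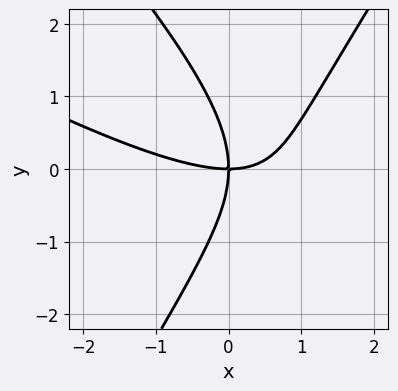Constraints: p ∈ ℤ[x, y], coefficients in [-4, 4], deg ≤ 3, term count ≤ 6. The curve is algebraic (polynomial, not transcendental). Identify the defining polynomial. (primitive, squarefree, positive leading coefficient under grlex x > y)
x^3 + 2*x^2*y - y^3 - 3*x*y

1. Degree: a generic line meets the curve in up to 3 points, so deg p = 3.
2. From the visible intercepts: one y-axis crossing is at y = 0; it crosses the x-axis at the gridline x = 0.
3. The integer polynomial consistent with all of this is the stated p.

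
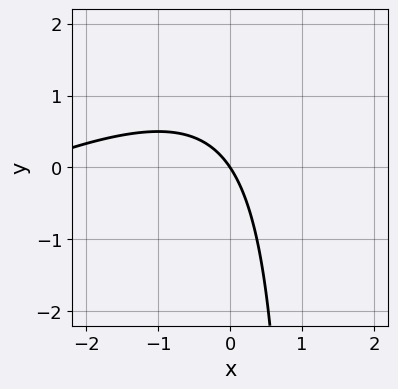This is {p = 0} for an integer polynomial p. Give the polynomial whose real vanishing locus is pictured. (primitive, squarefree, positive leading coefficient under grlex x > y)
x^2 - 2*x*y + 3*x + 2*y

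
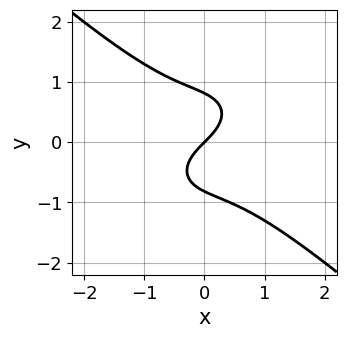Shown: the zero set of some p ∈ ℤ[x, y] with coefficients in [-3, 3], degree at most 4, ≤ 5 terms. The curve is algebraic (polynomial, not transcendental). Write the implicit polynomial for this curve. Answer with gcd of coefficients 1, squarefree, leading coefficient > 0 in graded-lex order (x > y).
2*x^3 + 3*y^3 + 2*x - 2*y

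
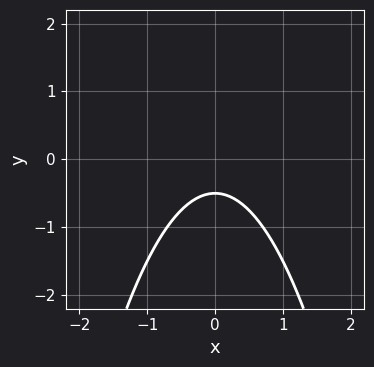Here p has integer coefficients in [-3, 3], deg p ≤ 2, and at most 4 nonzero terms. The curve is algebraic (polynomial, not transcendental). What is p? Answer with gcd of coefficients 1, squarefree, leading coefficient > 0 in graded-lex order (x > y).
2*x^2 + 2*y + 1

(a) deg p = 2. A generic line meets the curve in up to 2 points.
(b) Symmetries: the x ↦ −x reflection is a symmetry, so x appears only in even powers.
(c) From the visible intercepts: it misses every integer gridline on the x-axis.
(d) Fitting integer coefficients to these (and the overall shape) gives p.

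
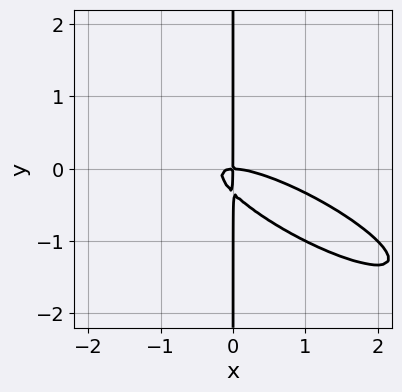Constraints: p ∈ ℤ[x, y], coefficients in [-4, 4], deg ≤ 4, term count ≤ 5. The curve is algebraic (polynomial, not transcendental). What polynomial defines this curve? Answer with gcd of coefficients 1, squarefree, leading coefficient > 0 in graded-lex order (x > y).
x^3 + 3*x^2*y + 3*x*y^2 + x*y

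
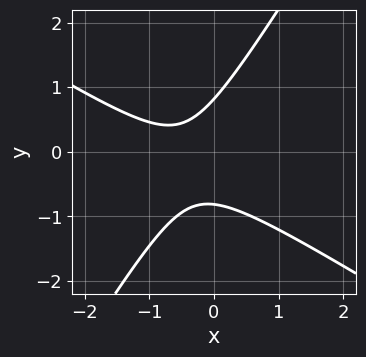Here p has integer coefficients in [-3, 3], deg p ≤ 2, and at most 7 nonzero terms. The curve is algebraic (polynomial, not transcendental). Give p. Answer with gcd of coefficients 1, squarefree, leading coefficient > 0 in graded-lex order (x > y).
1. The degree is 2 — the shape is more complex than any degree-1 curve.
2. From the axis intercepts and sections: it misses every integer gridline on the x-axis.
3. Matching integer coefficients to the picture gives p.

3*x^2 + 3*x*y - 3*y^2 + 3*x + 2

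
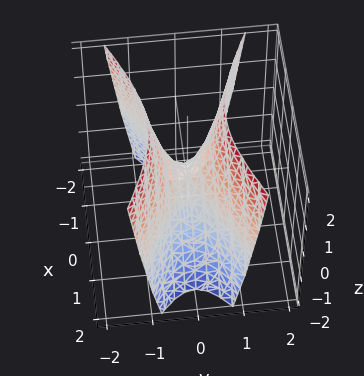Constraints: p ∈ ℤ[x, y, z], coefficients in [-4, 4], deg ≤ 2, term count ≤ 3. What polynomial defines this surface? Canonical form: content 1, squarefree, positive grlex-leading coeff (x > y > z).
x^2 - 3*y^2 + z

1. Degree: a saddle surface; a quadric, so deg p = 2.
2. Symmetries: it's symmetric under x → −x, forcing even powers of x; mirror symmetry y ↦ −y ⇒ only even powers of y.
3. Against the integer gridlines: it meets the x-axis at x = 0 (among the integer gridlines); it crosses the z-axis at the gridline z = 0; one y-axis crossing is at y = 0.
4. Solving for integer coefficients yields p as stated.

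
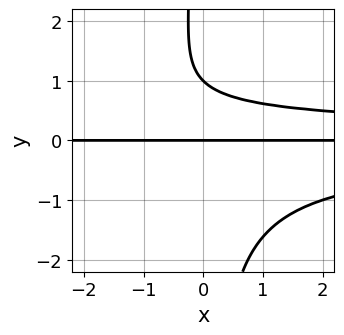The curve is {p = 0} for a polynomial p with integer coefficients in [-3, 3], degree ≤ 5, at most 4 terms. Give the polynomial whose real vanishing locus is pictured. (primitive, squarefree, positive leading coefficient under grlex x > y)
First, degree: a generic line meets the curve in up to 4 points, so deg p = 4.
Next, reading off the gridlines: the y-axis gridline crossings are at y ∈ {0, 1}; every point of the x-axis in the box is on the curve.
Finally, these observations pin down the coefficients.

x*y^3 + y^2 - y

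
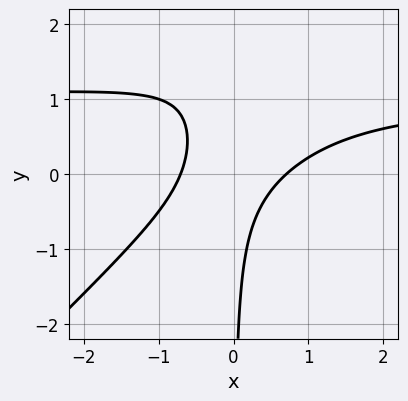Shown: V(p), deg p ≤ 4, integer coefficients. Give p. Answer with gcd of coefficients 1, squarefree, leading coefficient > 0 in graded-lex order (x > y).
(a) deg p = 3. The shape is more complex than any degree-2 curve.
(b) From the visible intercepts: it misses every integer gridline on the y-axis.
(c) Matching integer coefficients to the picture gives p.

2*x^2*y - 2*x*y^2 - 2*x^2 + 3*x*y + 1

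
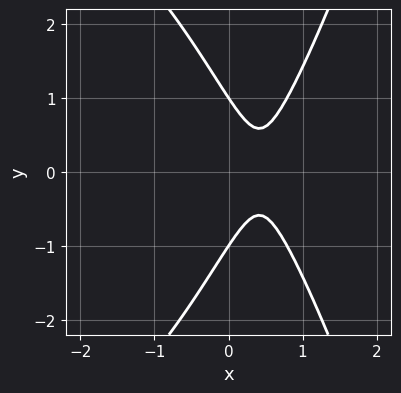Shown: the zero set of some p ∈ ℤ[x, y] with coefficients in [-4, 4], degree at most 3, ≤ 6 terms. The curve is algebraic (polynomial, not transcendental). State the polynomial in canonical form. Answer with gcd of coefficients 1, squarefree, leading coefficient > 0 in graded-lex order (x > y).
x^3 + 3*x^2 - y^2 - 3*x + 1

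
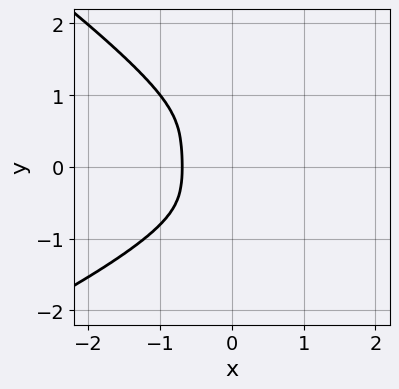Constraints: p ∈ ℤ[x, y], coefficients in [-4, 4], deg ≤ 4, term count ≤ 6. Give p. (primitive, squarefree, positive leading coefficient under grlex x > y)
x*y^3 + 2*y^4 + 3*x^3 - x*y^2 + 1

The degree is 4 — a generic line meets the curve in up to 4 points.
Checking where it meets the axes: the curve avoids every integer y-axis point in the box.
Fitting integer coefficients to these (and the overall shape) gives p.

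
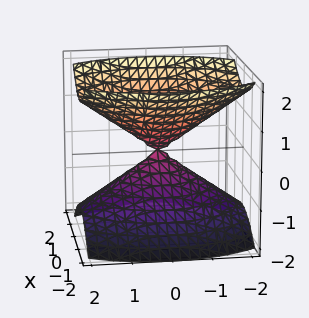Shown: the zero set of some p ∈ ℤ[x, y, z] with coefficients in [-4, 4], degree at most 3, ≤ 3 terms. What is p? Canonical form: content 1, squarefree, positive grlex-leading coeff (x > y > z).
1. The picture has 2 separate pieces. They look like related sheets of one shape, so recover p as a whole.
2. deg p = 2. Two nappes meeting at a single point; a quadric.
3. Symmetries: it's symmetric under z → −z, forcing even powers of z; the y ↦ −y reflection is a symmetry, so y appears only in even powers; the x ↦ −x reflection is a symmetry, so x appears only in even powers.
4. Observable constraints: one x-axis crossing is at x = 0; it meets the y-axis at y = 0 (among the integer gridlines); it crosses the z-axis at the gridline z = 0.
5. Solving for integer coefficients yields p as stated.

2*x^2 + y^2 - 2*z^2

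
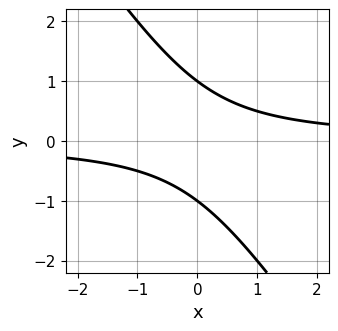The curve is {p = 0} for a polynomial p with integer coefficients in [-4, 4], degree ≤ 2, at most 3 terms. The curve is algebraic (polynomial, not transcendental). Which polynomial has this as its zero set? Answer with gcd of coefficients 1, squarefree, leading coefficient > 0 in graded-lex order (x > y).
1. deg p = 2.
2. From the axis intercepts and sections: no x-intercept at any integer in the box; among the integer gridlines, it crosses the y-axis at y ∈ {-1, 1}.
3. Matching integer coefficients to the picture gives p.

3*x*y + 2*y^2 - 2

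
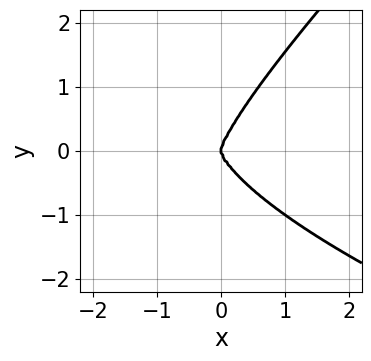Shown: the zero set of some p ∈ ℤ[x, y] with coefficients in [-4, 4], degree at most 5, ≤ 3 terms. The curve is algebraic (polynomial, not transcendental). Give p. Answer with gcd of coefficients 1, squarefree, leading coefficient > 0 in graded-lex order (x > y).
x*y^3 - y^4 + 2*x^3

deg p = 4. No degree-3 curve has this shape.
Against the integer gridlines: it meets the x-axis at x = 0 (among the integer gridlines); it crosses the y-axis at the gridline y = 0.
Solving for integer coefficients yields p as stated.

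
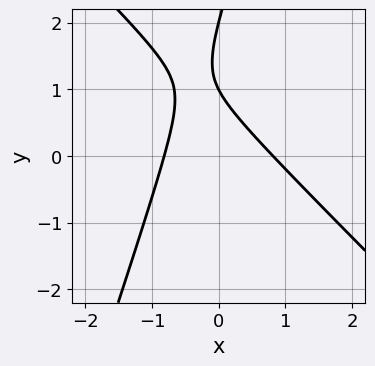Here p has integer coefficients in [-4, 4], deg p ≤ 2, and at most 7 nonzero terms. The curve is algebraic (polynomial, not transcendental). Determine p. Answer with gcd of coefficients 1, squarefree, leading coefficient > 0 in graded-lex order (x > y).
1. The degree is 2 — the shape is more complex than any degree-1 curve.
2. Reading off the gridlines: the y-axis gridline crossings are at y ∈ {1, 2}.
3. Matching integer coefficients to the picture gives p.

3*x^2 + 2*x*y - y^2 + 3*y - 2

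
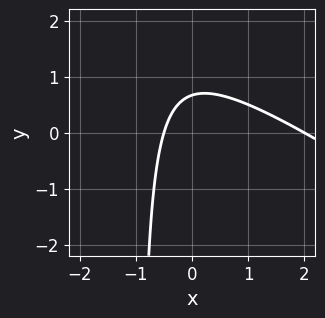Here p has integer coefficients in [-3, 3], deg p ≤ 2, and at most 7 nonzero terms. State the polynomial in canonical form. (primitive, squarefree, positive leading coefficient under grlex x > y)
2*x^2 + 3*x*y - 3*x + 3*y - 2

1. Degree: a generic line meets the curve in up to 2 points, so deg p = 2.
2. From the axis intercepts and sections: one x-axis crossing is at x = 2.
3. Fitting integer coefficients to these (and the overall shape) gives p.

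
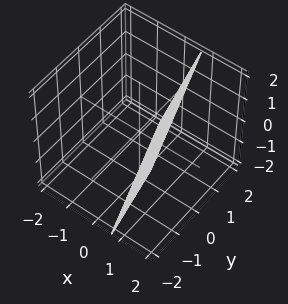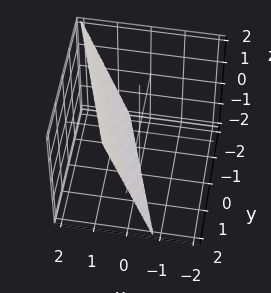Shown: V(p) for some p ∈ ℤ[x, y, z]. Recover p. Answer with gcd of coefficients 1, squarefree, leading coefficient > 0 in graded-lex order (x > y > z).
3*x + y - z - 2

First, the degree is 1 — the surface is flat (a plane).
Next, against the integer gridlines: it meets the y-axis at y = 2 (among the integer gridlines); it meets the z-axis at z = -2 (among the integer gridlines).
Finally, fitting integer coefficients to these (and the overall shape) gives p.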